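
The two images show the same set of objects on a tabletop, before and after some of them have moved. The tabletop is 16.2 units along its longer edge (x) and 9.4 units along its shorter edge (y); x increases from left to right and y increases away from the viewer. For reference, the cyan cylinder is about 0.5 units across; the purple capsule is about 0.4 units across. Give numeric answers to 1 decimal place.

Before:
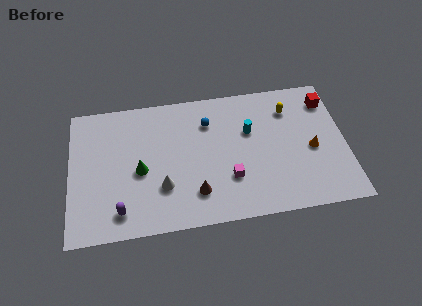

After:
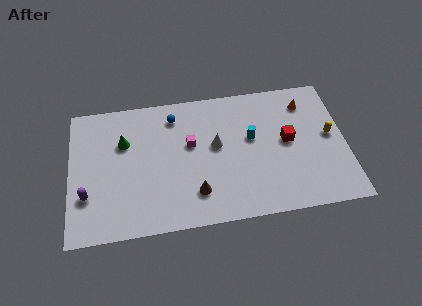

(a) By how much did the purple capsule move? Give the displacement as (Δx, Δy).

(-1.9, 1.3)

The purple capsule started near (2.9, 1.6) and ended near (1.0, 2.9).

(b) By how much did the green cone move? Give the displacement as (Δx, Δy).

(-0.9, 2.1)

From the two frames, the green cone sits at roughly (4.1, 4.2) before and (3.2, 6.3) after.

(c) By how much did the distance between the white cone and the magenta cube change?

-2.4

They were about 3.9 units apart before and 1.5 after — 2.4 units closer together.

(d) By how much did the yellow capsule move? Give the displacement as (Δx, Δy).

(2.3, -2.2)

The yellow capsule started near (13.0, 7.2) and ended near (15.3, 5.0).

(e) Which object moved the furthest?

the white cone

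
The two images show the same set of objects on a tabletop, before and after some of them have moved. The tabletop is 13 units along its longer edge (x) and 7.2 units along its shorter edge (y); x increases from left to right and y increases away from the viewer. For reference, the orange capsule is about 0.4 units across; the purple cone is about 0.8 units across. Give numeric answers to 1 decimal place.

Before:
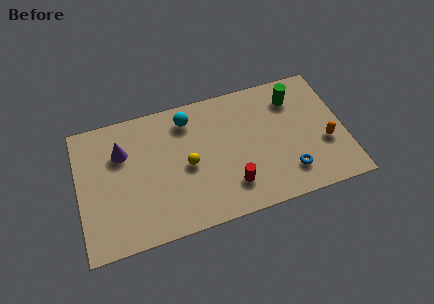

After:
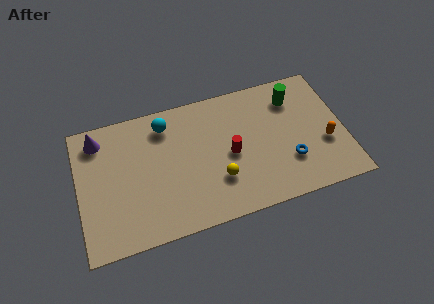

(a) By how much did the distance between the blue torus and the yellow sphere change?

-1.6

Before: roughly 5.1 units apart; after: 3.5. That's 1.6 units closer together.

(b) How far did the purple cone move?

1.5

From (2.2, 5.0) to (1.1, 6.0), the purple cone covered √(1.1² + 1.0²) ≈ 1.5 units.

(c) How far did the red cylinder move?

1.7

The red cylinder moved from about (7.3, 1.7) to (7.4, 3.4), a distance of √(0.1² + 1.7²) ≈ 1.7.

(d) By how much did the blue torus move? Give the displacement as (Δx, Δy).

(0.1, 0.6)

From the two frames, the blue torus sits at roughly (10.1, 1.6) before and (10.2, 2.2) after.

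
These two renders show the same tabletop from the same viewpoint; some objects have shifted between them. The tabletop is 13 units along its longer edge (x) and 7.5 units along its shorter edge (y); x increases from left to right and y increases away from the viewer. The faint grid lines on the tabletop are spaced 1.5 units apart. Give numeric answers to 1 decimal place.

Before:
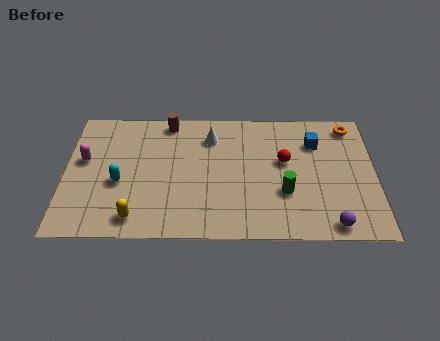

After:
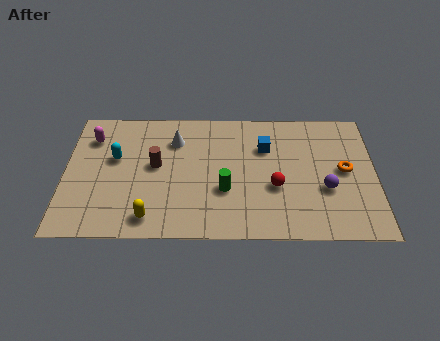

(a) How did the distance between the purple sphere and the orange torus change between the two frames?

-4.4

They were about 5.8 units apart before and 1.4 after — 4.4 units closer together.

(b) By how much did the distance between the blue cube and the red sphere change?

+0.6

Before: roughly 1.7 units apart; after: 2.3. That's 0.6 units further apart.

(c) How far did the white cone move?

1.5

The white cone moved from about (6.1, 5.8) to (4.6, 5.6), a distance of √(1.5² + 0.2²) ≈ 1.5.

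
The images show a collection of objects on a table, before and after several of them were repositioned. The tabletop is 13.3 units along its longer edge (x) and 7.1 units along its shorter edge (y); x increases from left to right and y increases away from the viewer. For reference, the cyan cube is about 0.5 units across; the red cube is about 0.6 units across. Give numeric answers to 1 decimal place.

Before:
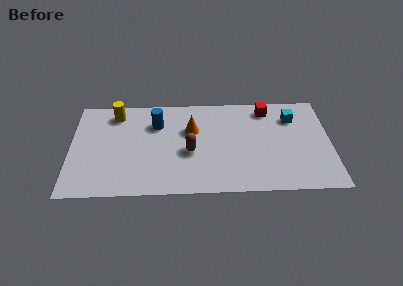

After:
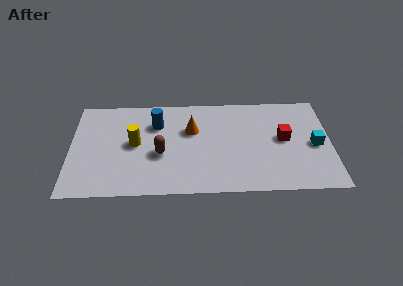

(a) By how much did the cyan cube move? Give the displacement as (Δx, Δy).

(1.1, -2.0)

The cyan cube started near (11.4, 5.3) and ended near (12.5, 3.3).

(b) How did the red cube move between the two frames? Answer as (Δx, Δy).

(0.8, -2.2)

From the two frames, the red cube sits at roughly (10.1, 6.0) before and (10.9, 3.8) after.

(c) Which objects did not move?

the orange cone and the blue cylinder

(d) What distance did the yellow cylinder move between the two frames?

2.4

The yellow cylinder was near (2.3, 5.9) before and (3.3, 3.7) after, so it travelled √(1.0² + 2.2²) ≈ 2.4 units.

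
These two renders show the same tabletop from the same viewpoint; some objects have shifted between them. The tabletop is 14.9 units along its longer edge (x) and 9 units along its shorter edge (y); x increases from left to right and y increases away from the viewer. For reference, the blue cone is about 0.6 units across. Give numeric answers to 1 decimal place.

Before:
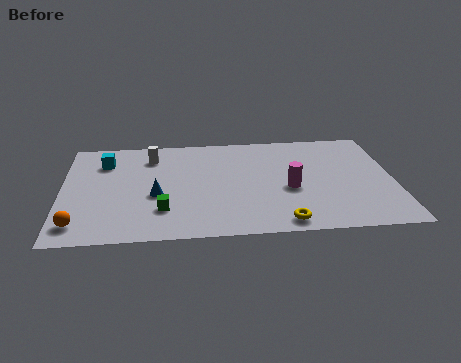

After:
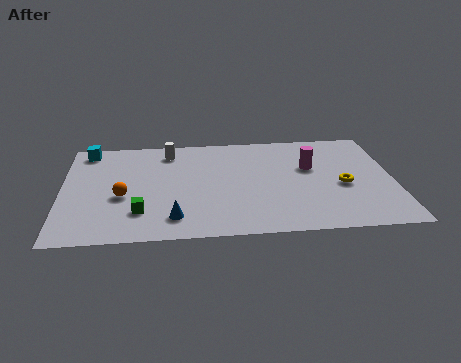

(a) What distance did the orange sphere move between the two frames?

2.9

The orange sphere moved from about (0.8, 1.5) to (2.7, 3.7), a distance of √(1.9² + 2.2²) ≈ 2.9.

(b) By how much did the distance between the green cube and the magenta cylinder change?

+2.5

They were about 5.9 units apart before and 8.4 after — 2.5 units further apart.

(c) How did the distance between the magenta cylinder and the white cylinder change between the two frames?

-0.3

Before: roughly 7.0 units apart; after: 6.7. That's 0.3 units closer together.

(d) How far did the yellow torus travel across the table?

4.0

The yellow torus moved from about (9.8, 1.0) to (12.6, 3.9), a distance of √(2.8² + 2.9²) ≈ 4.0.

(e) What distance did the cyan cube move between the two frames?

1.4

The cyan cube was near (1.9, 6.8) before and (1.1, 7.9) after, so it travelled √(0.8² + 1.1²) ≈ 1.4 units.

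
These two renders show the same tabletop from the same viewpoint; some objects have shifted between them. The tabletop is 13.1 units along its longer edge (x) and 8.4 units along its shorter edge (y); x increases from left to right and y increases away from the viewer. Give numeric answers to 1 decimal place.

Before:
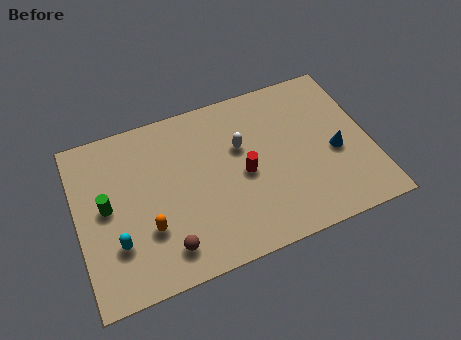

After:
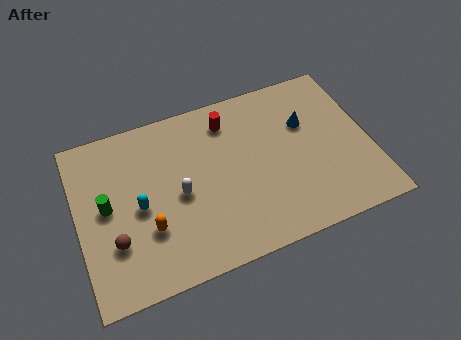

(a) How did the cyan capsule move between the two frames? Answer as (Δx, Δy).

(1.1, 1.4)

The cyan capsule started near (1.6, 2.5) and ended near (2.7, 3.9).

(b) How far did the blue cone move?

2.2

The blue cone moved from about (11.5, 3.6) to (10.4, 5.5), a distance of √(1.1² + 1.9²) ≈ 2.2.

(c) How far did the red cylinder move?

2.9

From (7.4, 3.9) to (7.0, 6.8), the red cylinder covered √(0.4² + 2.9²) ≈ 2.9 units.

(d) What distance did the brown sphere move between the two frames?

2.5

The brown sphere was near (3.7, 1.5) before and (1.5, 2.6) after, so it travelled √(2.2² + 1.1²) ≈ 2.5 units.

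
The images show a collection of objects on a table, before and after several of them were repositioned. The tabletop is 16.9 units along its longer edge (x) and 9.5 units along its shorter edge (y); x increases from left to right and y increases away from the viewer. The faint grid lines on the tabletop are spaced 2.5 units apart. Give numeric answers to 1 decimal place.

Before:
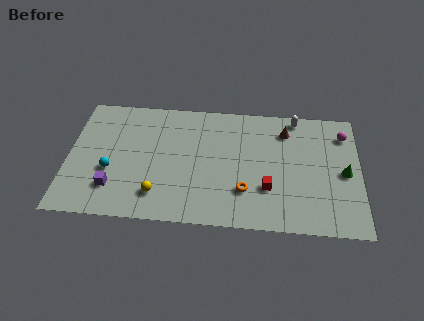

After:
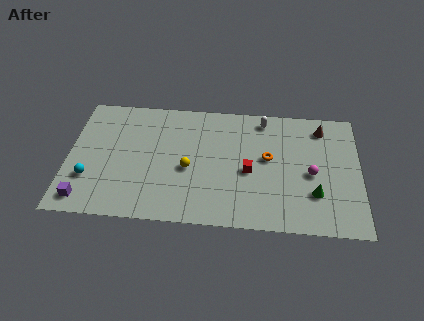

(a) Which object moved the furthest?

the magenta sphere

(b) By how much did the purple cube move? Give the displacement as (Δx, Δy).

(-1.6, -1.0)

The purple cube was at about (2.7, 2.3) and moved to about (1.1, 1.3).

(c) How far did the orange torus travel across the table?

2.9

The orange torus moved from about (10.3, 2.7) to (11.6, 5.3), a distance of √(1.3² + 2.6²) ≈ 2.9.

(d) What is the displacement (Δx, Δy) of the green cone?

(-1.7, -1.7)

The green cone was at about (16.0, 4.5) and moved to about (14.3, 2.8).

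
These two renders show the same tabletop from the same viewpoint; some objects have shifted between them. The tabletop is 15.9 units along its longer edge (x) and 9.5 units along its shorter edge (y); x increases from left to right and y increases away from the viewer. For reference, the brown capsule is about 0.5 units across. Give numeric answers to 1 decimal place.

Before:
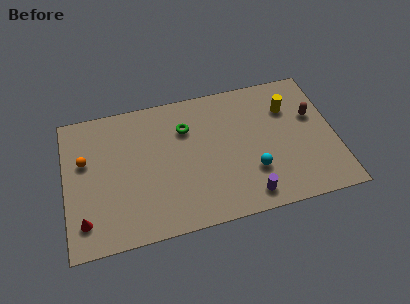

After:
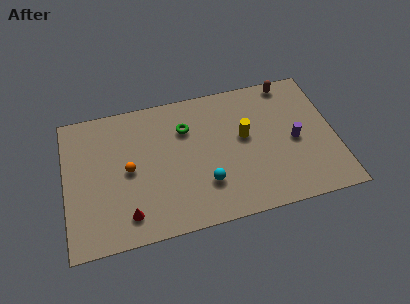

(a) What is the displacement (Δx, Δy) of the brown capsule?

(-1.2, 2.7)

From the two frames, the brown capsule sits at roughly (14.7, 5.9) before and (13.5, 8.6) after.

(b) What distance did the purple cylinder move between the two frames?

4.3

The purple cylinder moved from about (10.5, 1.3) to (13.5, 4.4), a distance of √(3.0² + 3.1²) ≈ 4.3.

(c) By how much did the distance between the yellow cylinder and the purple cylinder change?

-3.1

Before: roughly 6.2 units apart; after: 3.1. That's 3.1 units closer together.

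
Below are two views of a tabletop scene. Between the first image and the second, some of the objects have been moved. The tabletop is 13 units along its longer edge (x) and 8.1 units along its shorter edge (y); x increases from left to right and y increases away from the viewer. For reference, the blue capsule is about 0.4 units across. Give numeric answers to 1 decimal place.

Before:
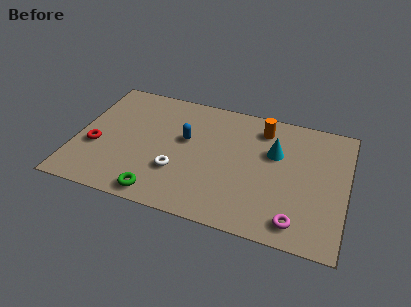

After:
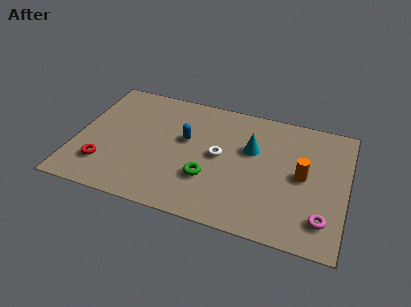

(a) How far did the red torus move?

1.2

The red torus was near (1.0, 3.1) before and (1.5, 2.0) after, so it travelled √(0.5² + 1.1²) ≈ 1.2 units.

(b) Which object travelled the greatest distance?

the orange cylinder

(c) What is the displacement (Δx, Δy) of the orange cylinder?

(2.1, -2.5)

The orange cylinder was at about (8.8, 6.6) and moved to about (10.9, 4.1).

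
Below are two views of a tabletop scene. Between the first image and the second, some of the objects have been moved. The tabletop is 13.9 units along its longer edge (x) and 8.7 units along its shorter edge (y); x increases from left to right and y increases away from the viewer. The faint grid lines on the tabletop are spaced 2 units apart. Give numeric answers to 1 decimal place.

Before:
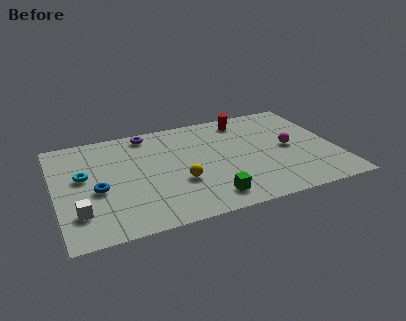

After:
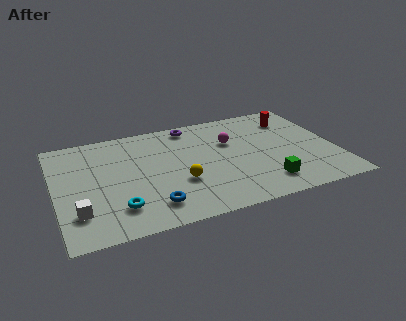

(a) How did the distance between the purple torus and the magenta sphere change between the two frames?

-4.9

They were about 7.6 units apart before and 2.7 after — 4.9 units closer together.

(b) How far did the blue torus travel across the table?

3.2

The blue torus was near (2.0, 3.7) before and (4.5, 1.7) after, so it travelled √(2.5² + 2.0²) ≈ 3.2 units.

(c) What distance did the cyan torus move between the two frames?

3.4

The cyan torus moved from about (1.4, 5.0) to (2.9, 2.0), a distance of √(1.5² + 3.0²) ≈ 3.4.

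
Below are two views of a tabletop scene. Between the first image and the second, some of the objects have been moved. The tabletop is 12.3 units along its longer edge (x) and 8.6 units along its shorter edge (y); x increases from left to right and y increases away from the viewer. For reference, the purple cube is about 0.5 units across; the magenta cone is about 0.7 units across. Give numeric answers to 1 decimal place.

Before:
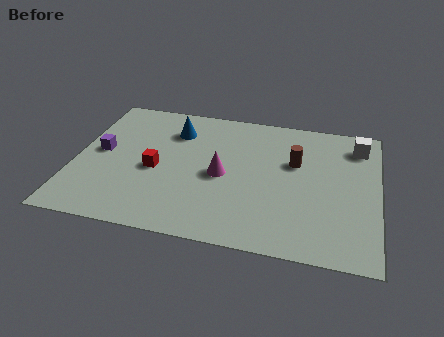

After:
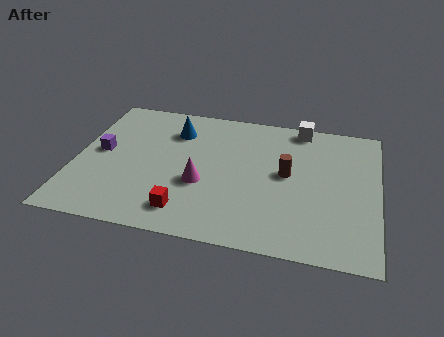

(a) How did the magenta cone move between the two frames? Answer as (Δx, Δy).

(-0.8, -0.7)

The magenta cone started near (6.0, 4.0) and ended near (5.2, 3.3).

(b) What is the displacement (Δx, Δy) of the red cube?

(1.4, -2.3)

The red cube was at about (3.3, 3.8) and moved to about (4.7, 1.5).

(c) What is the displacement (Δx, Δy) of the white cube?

(-2.4, 0.8)

The white cube was at about (11.4, 7.0) and moved to about (9.0, 7.8).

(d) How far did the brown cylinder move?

0.9

From (8.9, 5.4) to (8.6, 4.6), the brown cylinder covered √(0.3² + 0.8²) ≈ 0.9 units.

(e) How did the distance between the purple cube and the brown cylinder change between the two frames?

-0.4

They were about 8.0 units apart before and 7.6 after — 0.4 units closer together.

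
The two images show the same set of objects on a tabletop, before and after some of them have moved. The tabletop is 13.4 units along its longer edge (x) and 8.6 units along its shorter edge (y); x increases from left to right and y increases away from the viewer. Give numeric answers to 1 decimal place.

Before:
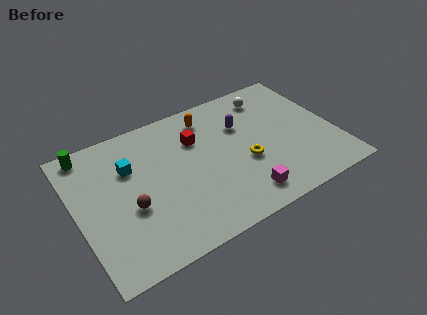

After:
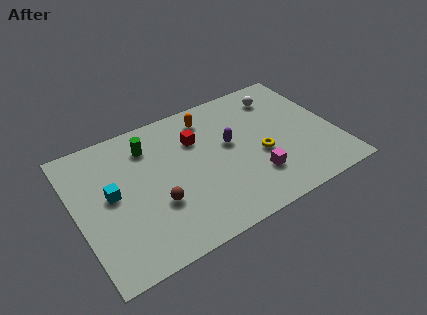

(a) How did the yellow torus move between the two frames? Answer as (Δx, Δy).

(0.8, 0.1)

The yellow torus was at about (8.6, 3.4) and moved to about (9.4, 3.5).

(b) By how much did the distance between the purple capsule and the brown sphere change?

-2.1

The distance was about 6.6 in the first image and 4.5 in the second, so they moved 2.1 units closer together.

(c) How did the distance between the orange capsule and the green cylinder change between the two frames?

-3.0

They were about 6.2 units apart before and 3.2 after — 3.0 units closer together.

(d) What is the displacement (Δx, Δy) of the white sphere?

(0.5, -0.2)

From the two frames, the white sphere sits at roughly (10.5, 7.1) before and (11.0, 6.9) after.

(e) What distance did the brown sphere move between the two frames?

1.4

The brown sphere was near (2.6, 3.4) before and (3.9, 3.0) after, so it travelled √(1.3² + 0.4²) ≈ 1.4 units.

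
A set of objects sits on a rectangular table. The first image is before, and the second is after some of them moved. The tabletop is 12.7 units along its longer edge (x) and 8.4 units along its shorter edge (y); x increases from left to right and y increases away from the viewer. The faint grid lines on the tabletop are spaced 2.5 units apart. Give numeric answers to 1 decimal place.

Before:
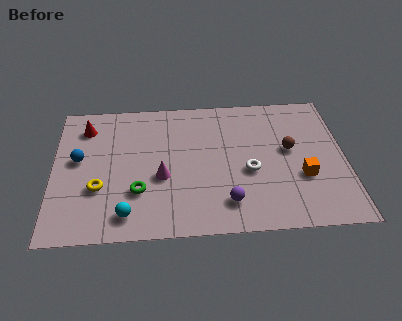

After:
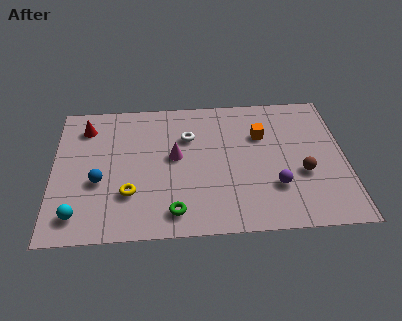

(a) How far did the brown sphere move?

1.6

From (10.3, 4.7) to (10.8, 3.2), the brown sphere covered √(0.5² + 1.5²) ≈ 1.6 units.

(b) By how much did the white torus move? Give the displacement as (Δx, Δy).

(-2.6, 2.3)

From the two frames, the white torus sits at roughly (8.5, 3.5) before and (5.9, 5.8) after.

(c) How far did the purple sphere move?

2.2

From (7.5, 1.7) to (9.6, 2.5), the purple sphere covered √(2.1² + 0.8²) ≈ 2.2 units.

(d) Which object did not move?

the red cone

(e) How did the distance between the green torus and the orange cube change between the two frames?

-1.2

The distance was about 7.1 in the first image and 5.9 in the second, so they moved 1.2 units closer together.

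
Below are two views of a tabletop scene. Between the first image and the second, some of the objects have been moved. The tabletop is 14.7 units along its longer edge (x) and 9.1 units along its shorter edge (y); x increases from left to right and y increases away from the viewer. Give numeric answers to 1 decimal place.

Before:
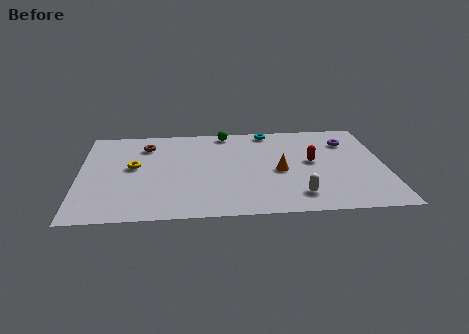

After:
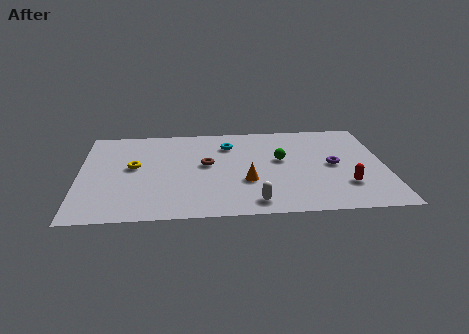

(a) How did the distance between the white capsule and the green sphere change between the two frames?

-3.1

They were about 7.3 units apart before and 4.2 after — 3.1 units closer together.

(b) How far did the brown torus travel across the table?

3.6

From (3.2, 7.1) to (6.1, 5.0), the brown torus covered √(2.9² + 2.1²) ≈ 3.6 units.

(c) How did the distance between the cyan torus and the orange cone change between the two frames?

-0.3

Before: roughly 4.1 units apart; after: 3.8. That's 0.3 units closer together.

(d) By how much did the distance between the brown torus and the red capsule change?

-1.2

Before: roughly 8.3 units apart; after: 7.1. That's 1.2 units closer together.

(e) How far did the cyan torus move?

2.4

The cyan torus was near (9.2, 8.2) before and (7.2, 6.9) after, so it travelled √(2.0² + 1.3²) ≈ 2.4 units.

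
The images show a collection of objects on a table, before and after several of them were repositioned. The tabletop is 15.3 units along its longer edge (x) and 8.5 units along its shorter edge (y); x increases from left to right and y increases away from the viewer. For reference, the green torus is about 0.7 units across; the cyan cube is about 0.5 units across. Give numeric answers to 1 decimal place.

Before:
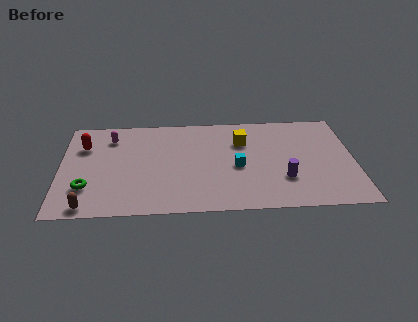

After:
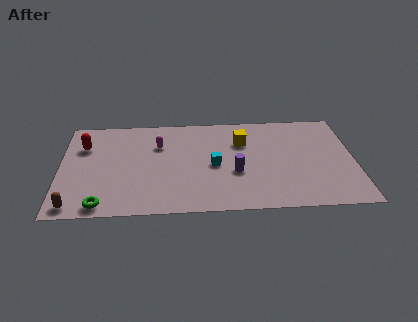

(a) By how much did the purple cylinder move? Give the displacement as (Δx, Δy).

(-2.5, 0.7)

The purple cylinder was at about (11.6, 2.6) and moved to about (9.1, 3.3).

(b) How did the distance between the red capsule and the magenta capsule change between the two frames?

+2.3

The distance was about 1.6 in the first image and 3.9 in the second, so they moved 2.3 units further apart.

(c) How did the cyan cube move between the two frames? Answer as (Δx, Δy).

(-1.2, 0.2)

The cyan cube was at about (9.2, 3.8) and moved to about (8.0, 4.0).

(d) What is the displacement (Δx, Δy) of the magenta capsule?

(2.5, -0.8)

The magenta capsule started near (2.6, 6.7) and ended near (5.1, 5.9).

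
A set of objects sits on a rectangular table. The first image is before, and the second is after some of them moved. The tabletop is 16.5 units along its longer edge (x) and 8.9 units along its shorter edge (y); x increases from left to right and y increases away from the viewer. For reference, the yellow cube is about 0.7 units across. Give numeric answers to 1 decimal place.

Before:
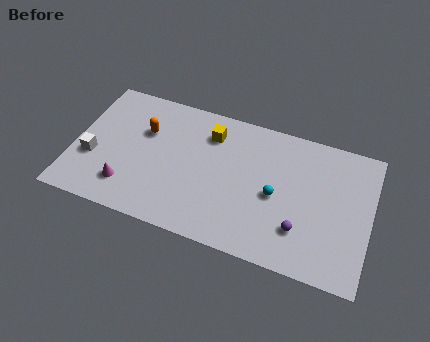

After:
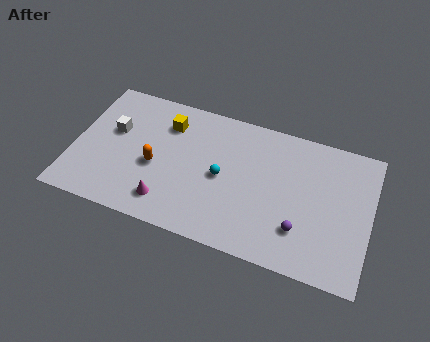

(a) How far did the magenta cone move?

2.3

From (3.2, 2.0) to (5.5, 1.7), the magenta cone covered √(2.3² + 0.3²) ≈ 2.3 units.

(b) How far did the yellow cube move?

2.4

From (7.4, 6.9) to (5.0, 6.8), the yellow cube covered √(2.4² + 0.1²) ≈ 2.4 units.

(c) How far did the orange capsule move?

2.2

From (3.8, 5.9) to (4.6, 3.8), the orange capsule covered √(0.8² + 2.1²) ≈ 2.2 units.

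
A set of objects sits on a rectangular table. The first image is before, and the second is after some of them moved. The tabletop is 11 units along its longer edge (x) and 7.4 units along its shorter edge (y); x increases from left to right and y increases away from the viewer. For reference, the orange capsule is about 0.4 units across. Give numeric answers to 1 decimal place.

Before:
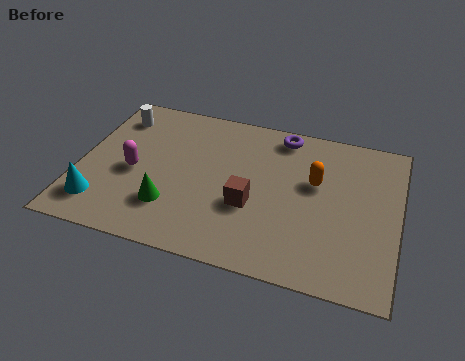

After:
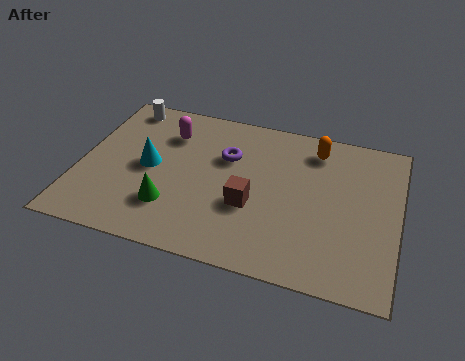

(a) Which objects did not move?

the green cone and the brown cube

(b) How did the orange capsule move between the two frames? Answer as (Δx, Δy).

(-0.1, 1.6)

From the two frames, the orange capsule sits at roughly (8.1, 4.5) before and (8.0, 6.1) after.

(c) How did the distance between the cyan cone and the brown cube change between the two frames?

-1.6

Before: roughly 5.3 units apart; after: 3.7. That's 1.6 units closer together.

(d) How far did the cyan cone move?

2.7

From (0.9, 1.5) to (2.4, 3.7), the cyan cone covered √(1.5² + 2.2²) ≈ 2.7 units.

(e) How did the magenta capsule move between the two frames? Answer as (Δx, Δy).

(1.0, 2.2)

From the two frames, the magenta capsule sits at roughly (1.9, 3.3) before and (2.9, 5.5) after.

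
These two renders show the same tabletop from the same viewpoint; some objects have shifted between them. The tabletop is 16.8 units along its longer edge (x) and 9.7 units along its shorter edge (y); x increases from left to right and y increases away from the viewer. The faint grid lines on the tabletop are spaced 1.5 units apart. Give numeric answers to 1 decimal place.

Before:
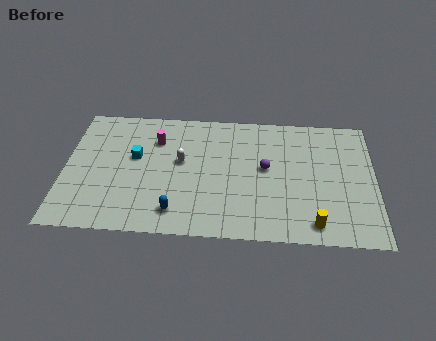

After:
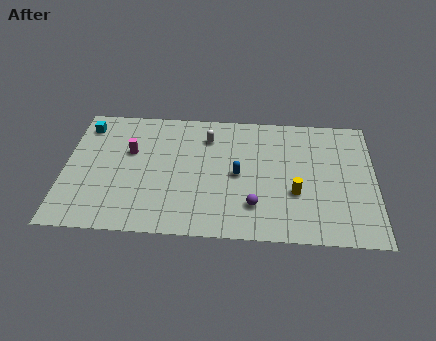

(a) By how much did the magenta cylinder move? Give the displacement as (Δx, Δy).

(-1.4, -1.0)

The magenta cylinder was at about (4.9, 7.1) and moved to about (3.5, 6.1).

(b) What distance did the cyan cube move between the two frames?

3.6

The cyan cube moved from about (3.8, 5.7) to (1.0, 8.0), a distance of √(2.8² + 2.3²) ≈ 3.6.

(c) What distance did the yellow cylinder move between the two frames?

2.4

From (13.5, 1.3) to (12.5, 3.5), the yellow cylinder covered √(1.0² + 2.2²) ≈ 2.4 units.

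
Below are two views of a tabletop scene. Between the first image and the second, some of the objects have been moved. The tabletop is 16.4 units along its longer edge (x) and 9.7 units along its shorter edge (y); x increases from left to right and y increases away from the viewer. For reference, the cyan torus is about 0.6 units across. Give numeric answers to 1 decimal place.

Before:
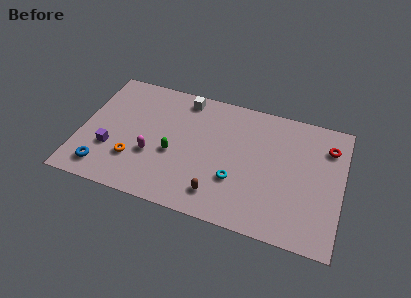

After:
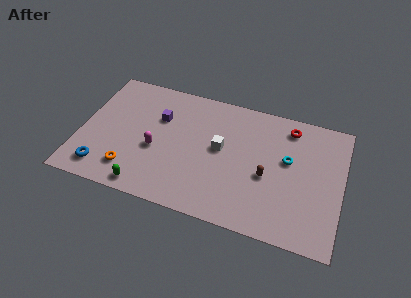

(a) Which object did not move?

the blue torus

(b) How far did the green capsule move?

3.3

The green capsule was near (5.9, 4.0) before and (4.5, 1.0) after, so it travelled √(1.4² + 3.0²) ≈ 3.3 units.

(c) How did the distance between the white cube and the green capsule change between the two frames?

+1.6

Before: roughly 4.5 units apart; after: 6.1. That's 1.6 units further apart.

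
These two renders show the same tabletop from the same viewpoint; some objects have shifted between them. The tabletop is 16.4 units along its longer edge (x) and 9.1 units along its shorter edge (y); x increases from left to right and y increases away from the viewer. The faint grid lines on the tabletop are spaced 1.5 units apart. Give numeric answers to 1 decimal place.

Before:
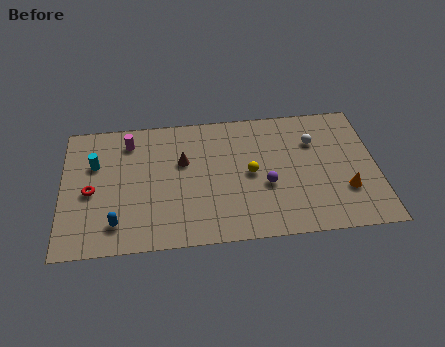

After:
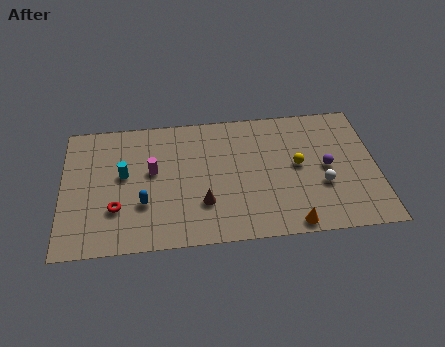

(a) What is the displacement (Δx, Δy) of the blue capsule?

(1.4, 1.2)

From the two frames, the blue capsule sits at roughly (2.8, 1.8) before and (4.2, 3.0) after.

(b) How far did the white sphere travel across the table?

3.1

The white sphere was near (13.2, 6.4) before and (13.5, 3.3) after, so it travelled √(0.3² + 3.1²) ≈ 3.1 units.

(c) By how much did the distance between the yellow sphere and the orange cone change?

-1.2

Before: roughly 5.2 units apart; after: 4.0. That's 1.2 units closer together.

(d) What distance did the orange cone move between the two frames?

3.5

From (14.7, 2.8) to (11.8, 0.8), the orange cone covered √(2.9² + 2.0²) ≈ 3.5 units.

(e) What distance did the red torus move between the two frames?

1.8

The red torus was near (1.5, 4.1) before and (2.8, 2.8) after, so it travelled √(1.3² + 1.3²) ≈ 1.8 units.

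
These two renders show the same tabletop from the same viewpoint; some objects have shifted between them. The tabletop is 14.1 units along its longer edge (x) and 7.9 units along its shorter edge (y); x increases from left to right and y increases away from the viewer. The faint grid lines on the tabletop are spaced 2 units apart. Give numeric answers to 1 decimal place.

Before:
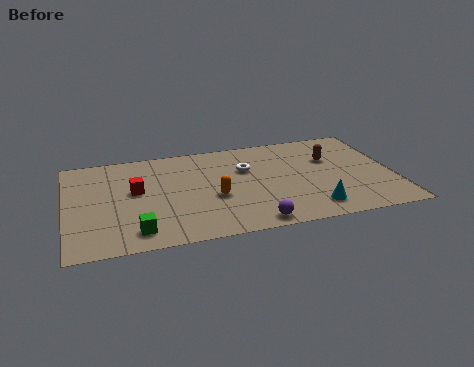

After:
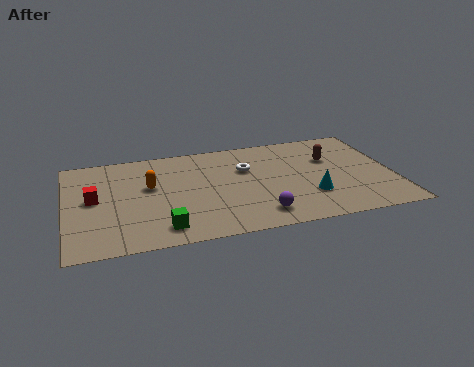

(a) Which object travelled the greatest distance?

the orange capsule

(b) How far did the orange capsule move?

3.1

The orange capsule was near (6.3, 3.2) before and (3.6, 4.7) after, so it travelled √(2.7² + 1.5²) ≈ 3.1 units.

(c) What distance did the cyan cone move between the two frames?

1.0

From (10.4, 1.4) to (10.4, 2.4), the cyan cone covered √(0.0² + 1.0²) ≈ 1.0 units.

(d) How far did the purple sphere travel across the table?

0.7

From (7.8, 0.8) to (8.1, 1.4), the purple sphere covered √(0.3² + 0.6²) ≈ 0.7 units.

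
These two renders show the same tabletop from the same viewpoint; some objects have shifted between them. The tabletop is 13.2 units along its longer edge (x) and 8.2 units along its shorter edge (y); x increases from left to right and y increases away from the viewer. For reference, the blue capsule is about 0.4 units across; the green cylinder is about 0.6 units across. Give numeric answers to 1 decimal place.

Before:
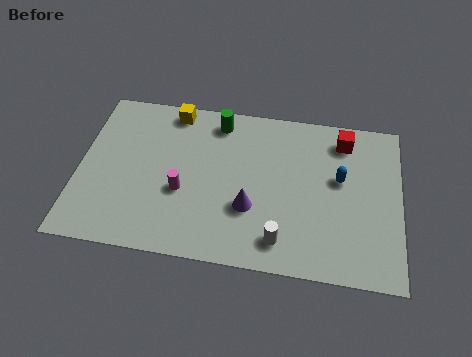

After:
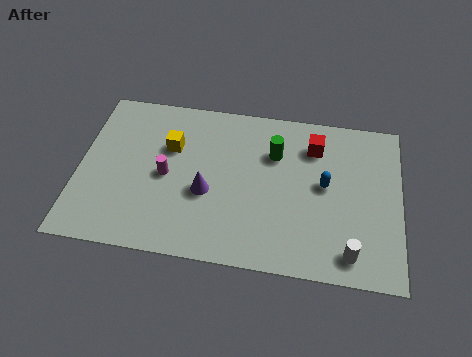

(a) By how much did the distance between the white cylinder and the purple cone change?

+4.4

Before: roughly 1.9 units apart; after: 6.3. That's 4.4 units further apart.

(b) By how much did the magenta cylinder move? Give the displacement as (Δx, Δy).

(-0.7, 0.7)

The magenta cylinder started near (4.3, 3.2) and ended near (3.6, 3.9).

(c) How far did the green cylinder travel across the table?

2.7

The green cylinder moved from about (5.6, 7.0) to (8.0, 5.7), a distance of √(2.4² + 1.3²) ≈ 2.7.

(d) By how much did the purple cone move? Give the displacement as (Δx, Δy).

(-1.8, 0.5)

From the two frames, the purple cone sits at roughly (7.1, 2.8) before and (5.3, 3.3) after.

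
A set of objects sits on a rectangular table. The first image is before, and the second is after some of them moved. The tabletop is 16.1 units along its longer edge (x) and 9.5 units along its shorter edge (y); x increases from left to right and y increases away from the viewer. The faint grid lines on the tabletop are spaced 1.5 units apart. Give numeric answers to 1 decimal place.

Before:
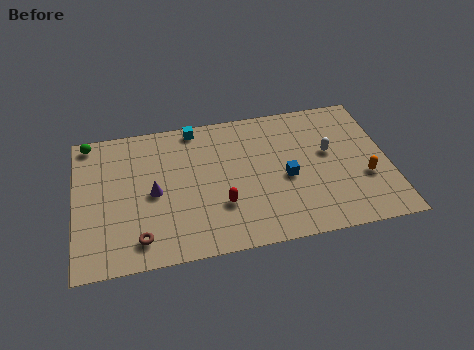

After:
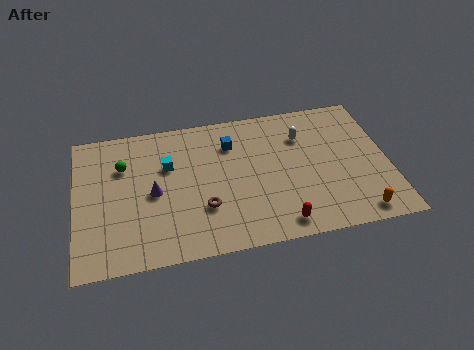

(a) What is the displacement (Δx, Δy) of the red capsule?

(2.9, -1.8)

From the two frames, the red capsule sits at roughly (7.4, 3.0) before and (10.3, 1.2) after.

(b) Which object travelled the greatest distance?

the blue cube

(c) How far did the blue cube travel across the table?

4.0

From (10.8, 4.2) to (8.1, 7.1), the blue cube covered √(2.7² + 2.9²) ≈ 4.0 units.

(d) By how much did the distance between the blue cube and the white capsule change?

+1.1

Before: roughly 2.6 units apart; after: 3.7. That's 1.1 units further apart.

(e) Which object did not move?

the purple cone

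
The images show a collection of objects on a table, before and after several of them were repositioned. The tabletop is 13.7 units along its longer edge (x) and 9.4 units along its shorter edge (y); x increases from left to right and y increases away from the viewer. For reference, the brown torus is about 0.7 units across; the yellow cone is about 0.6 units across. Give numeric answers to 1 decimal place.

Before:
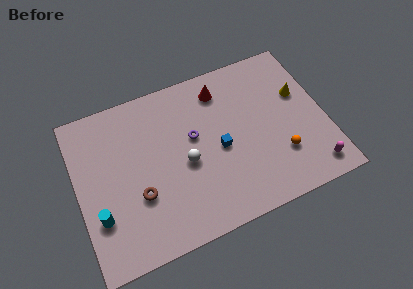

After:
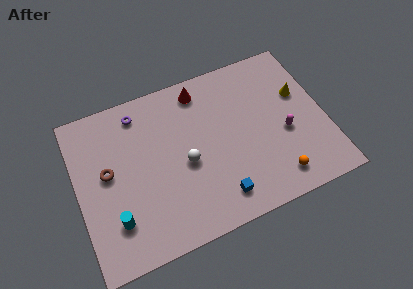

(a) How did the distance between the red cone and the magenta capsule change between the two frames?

-1.8

The distance was about 7.7 in the first image and 5.9 in the second, so they moved 1.8 units closer together.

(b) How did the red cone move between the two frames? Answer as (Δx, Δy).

(-1.1, 0.4)

From the two frames, the red cone sits at roughly (8.3, 7.7) before and (7.2, 8.1) after.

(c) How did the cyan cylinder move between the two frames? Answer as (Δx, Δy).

(0.8, -0.5)

The cyan cylinder started near (1.0, 2.9) and ended near (1.8, 2.4).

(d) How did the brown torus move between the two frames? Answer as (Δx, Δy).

(-1.5, 1.9)

The brown torus was at about (3.2, 3.3) and moved to about (1.7, 5.2).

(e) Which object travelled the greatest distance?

the purple torus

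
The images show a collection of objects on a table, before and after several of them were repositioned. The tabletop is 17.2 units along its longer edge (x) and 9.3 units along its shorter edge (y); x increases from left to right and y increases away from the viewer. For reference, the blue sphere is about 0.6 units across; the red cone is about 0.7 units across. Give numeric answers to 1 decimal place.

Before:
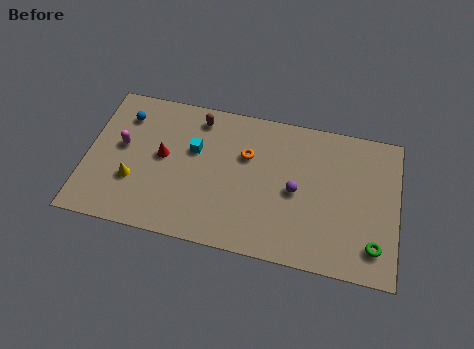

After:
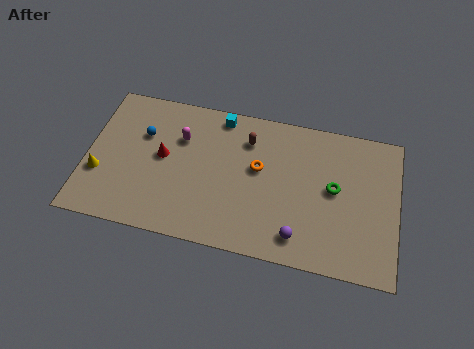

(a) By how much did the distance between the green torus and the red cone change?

-2.7

The distance was about 12.2 in the first image and 9.5 in the second, so they moved 2.7 units closer together.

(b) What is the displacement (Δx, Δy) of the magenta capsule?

(3.2, 1.2)

The magenta capsule started near (1.9, 5.2) and ended near (5.1, 6.4).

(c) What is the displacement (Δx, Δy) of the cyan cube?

(1.3, 2.5)

The cyan cube was at about (5.9, 5.8) and moved to about (7.2, 8.3).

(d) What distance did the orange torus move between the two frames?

1.0

From (8.8, 6.1) to (9.5, 5.4), the orange torus covered √(0.7² + 0.7²) ≈ 1.0 units.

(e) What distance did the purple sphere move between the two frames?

2.8

The purple sphere moved from about (11.6, 4.4) to (11.9, 1.6), a distance of √(0.3² + 2.8²) ≈ 2.8.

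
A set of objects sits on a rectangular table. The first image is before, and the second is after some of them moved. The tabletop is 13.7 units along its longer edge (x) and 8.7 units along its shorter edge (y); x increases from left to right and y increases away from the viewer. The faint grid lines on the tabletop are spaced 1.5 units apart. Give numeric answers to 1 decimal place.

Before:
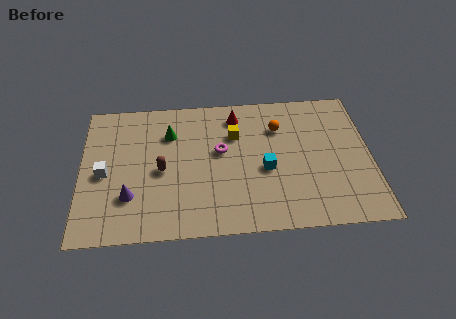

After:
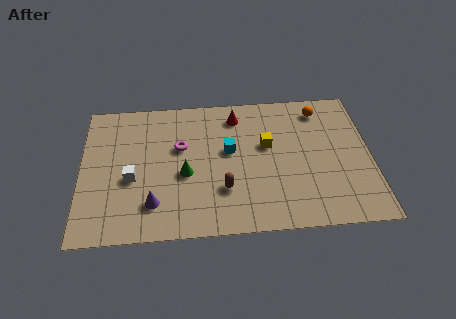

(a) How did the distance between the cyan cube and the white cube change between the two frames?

-2.8

Before: roughly 7.6 units apart; after: 4.8. That's 2.8 units closer together.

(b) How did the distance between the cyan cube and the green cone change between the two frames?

-2.7

Before: roughly 5.2 units apart; after: 2.5. That's 2.7 units closer together.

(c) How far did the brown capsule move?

3.2

The brown capsule moved from about (3.8, 4.0) to (6.7, 2.6), a distance of √(2.9² + 1.4²) ≈ 3.2.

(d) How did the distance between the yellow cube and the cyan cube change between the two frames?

-0.9

They were about 2.7 units apart before and 1.8 after — 0.9 units closer together.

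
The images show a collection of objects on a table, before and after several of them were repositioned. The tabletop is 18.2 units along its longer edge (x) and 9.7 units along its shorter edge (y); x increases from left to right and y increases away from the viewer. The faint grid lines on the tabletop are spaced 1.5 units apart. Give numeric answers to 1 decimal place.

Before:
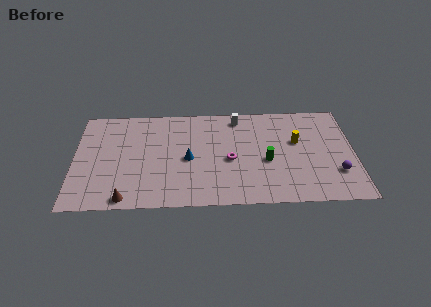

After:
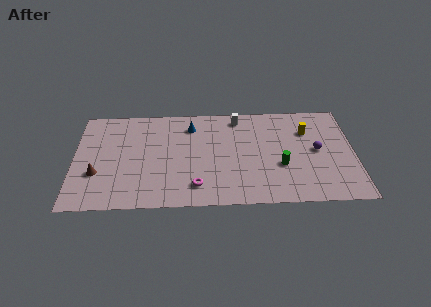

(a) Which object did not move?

the white cylinder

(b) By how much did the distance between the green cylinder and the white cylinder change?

+0.8

The distance was about 4.7 in the first image and 5.5 in the second, so they moved 0.8 units further apart.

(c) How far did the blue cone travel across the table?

3.2

The blue cone was near (7.4, 4.5) before and (7.6, 7.7) after, so it travelled √(0.2² + 3.2²) ≈ 3.2 units.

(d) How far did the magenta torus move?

3.3

The magenta torus moved from about (10.1, 4.3) to (7.9, 1.9), a distance of √(2.2² + 2.4²) ≈ 3.3.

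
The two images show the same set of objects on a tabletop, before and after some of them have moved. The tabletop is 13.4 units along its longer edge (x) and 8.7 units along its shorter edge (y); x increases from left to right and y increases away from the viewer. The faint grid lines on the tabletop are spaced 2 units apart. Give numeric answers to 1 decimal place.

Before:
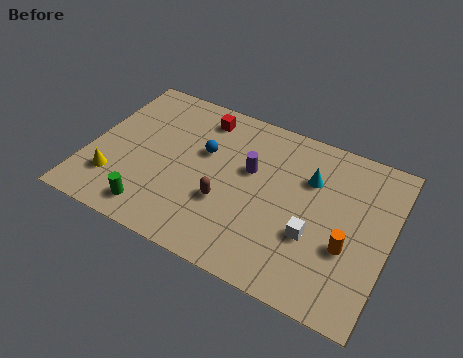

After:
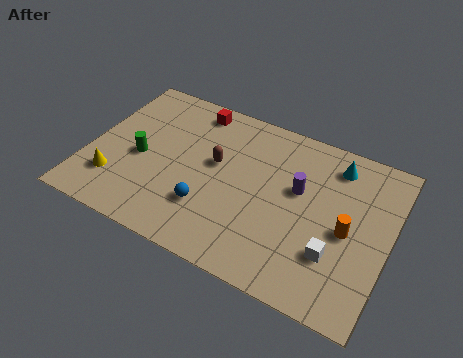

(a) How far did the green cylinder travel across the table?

2.8

The green cylinder was near (3.3, 1.3) before and (2.3, 3.9) after, so it travelled √(1.0² + 2.6²) ≈ 2.8 units.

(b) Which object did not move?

the yellow cone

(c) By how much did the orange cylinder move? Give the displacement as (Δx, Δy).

(-0.1, 0.8)

The orange cylinder started near (11.7, 3.2) and ended near (11.6, 4.0).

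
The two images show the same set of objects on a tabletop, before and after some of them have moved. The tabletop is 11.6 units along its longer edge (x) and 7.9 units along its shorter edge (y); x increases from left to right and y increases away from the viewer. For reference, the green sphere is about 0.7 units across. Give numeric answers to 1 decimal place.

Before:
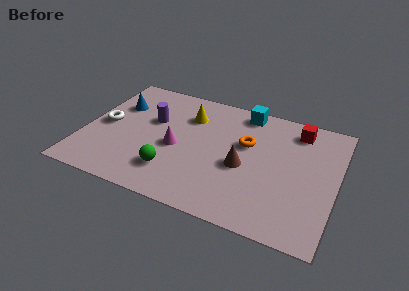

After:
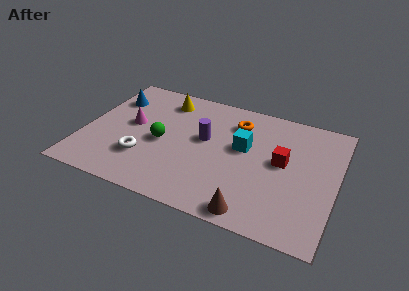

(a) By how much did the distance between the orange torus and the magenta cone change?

+1.6

The distance was about 3.4 in the first image and 5.0 in the second, so they moved 1.6 units further apart.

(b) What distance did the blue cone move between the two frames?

0.5

The blue cone was near (1.3, 5.4) before and (1.0, 5.8) after, so it travelled √(0.3² + 0.4²) ≈ 0.5 units.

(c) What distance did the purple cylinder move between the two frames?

2.5

The purple cylinder moved from about (3.0, 4.9) to (5.5, 4.5), a distance of √(2.5² + 0.4²) ≈ 2.5.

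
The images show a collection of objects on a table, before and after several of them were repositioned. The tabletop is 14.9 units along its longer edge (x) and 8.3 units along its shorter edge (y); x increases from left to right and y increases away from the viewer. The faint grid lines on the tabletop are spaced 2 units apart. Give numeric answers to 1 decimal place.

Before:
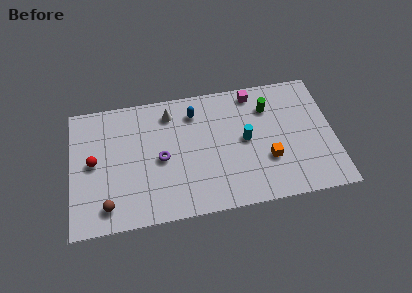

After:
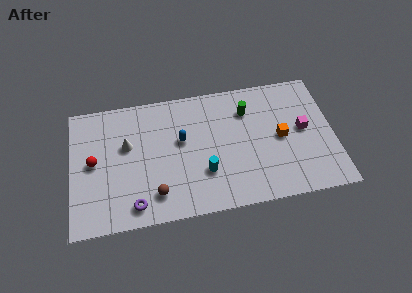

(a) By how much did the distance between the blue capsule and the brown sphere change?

-3.7

The distance was about 7.3 in the first image and 3.6 in the second, so they moved 3.7 units closer together.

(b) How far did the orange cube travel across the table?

1.5

From (11.1, 2.8) to (11.9, 4.1), the orange cube covered √(0.8² + 1.3²) ≈ 1.5 units.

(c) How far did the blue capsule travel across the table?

1.9

The blue capsule was near (7.1, 6.6) before and (6.3, 4.9) after, so it travelled √(0.8² + 1.7²) ≈ 1.9 units.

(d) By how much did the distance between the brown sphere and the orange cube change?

-1.6

The distance was about 9.2 in the first image and 7.6 in the second, so they moved 1.6 units closer together.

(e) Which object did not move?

the red sphere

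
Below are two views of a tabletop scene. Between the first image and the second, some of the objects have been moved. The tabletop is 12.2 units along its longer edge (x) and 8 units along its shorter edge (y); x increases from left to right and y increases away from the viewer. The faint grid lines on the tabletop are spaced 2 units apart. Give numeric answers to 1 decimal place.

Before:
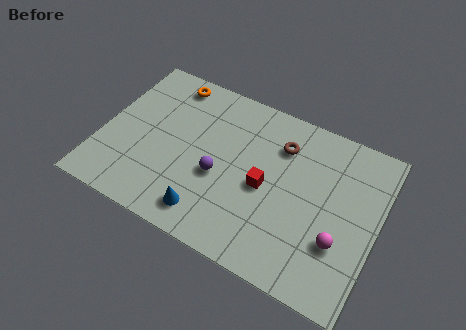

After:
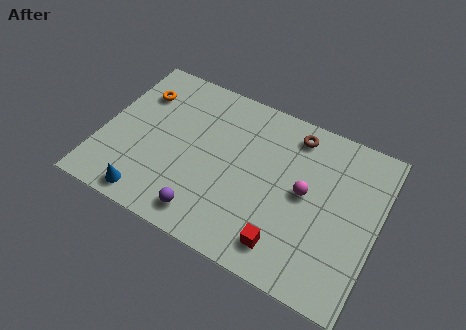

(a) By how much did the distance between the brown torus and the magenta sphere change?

-1.8

They were about 4.5 units apart before and 2.7 after — 1.8 units closer together.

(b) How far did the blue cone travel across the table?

2.6

From (5.1, 1.3) to (2.5, 0.9), the blue cone covered √(2.6² + 0.4²) ≈ 2.6 units.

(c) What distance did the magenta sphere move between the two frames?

2.3

The magenta sphere was near (10.7, 2.6) before and (9.0, 4.2) after, so it travelled √(1.7² + 1.6²) ≈ 2.3 units.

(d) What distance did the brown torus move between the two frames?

0.9

From (7.7, 6.0) to (8.2, 6.8), the brown torus covered √(0.5² + 0.8²) ≈ 0.9 units.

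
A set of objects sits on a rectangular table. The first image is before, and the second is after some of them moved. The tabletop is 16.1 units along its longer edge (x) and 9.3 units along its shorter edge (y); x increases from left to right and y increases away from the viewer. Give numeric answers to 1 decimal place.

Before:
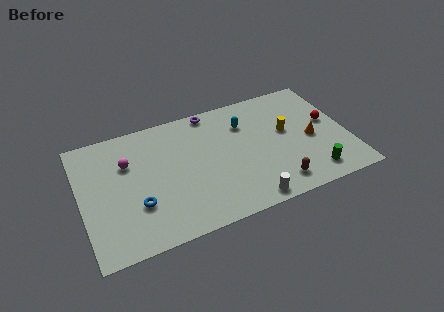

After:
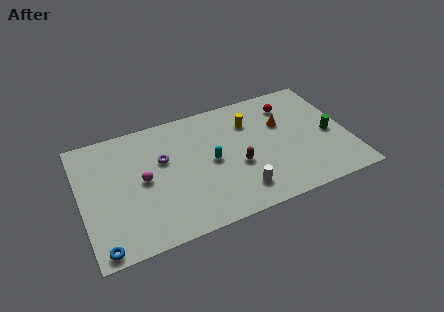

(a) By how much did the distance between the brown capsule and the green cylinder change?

+3.5

Before: roughly 2.2 units apart; after: 5.7. That's 3.5 units further apart.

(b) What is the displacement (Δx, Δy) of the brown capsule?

(-2.1, 2.2)

The brown capsule was at about (11.4, 1.5) and moved to about (9.3, 3.7).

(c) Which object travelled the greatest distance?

the purple torus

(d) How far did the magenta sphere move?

1.8

From (2.9, 6.3) to (3.7, 4.7), the magenta sphere covered √(0.8² + 1.6²) ≈ 1.8 units.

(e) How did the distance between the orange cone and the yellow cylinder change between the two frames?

+0.3

The distance was about 1.8 in the first image and 2.1 in the second, so they moved 0.3 units further apart.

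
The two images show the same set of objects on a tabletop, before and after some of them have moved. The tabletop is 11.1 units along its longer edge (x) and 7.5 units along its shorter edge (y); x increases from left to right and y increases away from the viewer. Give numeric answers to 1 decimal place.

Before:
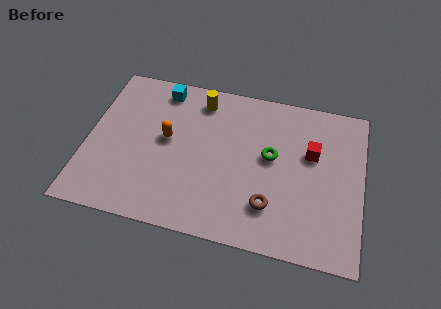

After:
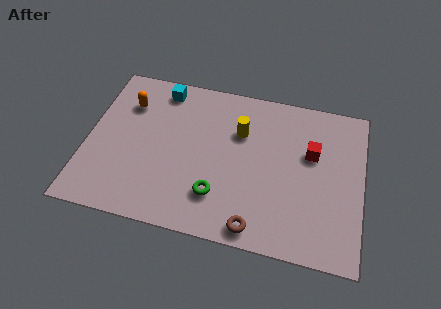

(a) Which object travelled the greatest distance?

the green torus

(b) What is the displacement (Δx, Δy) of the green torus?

(-2.0, -2.3)

The green torus started near (7.4, 4.2) and ended near (5.4, 1.9).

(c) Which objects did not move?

the cyan cube and the red cube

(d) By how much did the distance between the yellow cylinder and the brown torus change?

-1.0

The distance was about 5.4 in the first image and 4.4 in the second, so they moved 1.0 units closer together.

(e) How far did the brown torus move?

1.2

From (7.5, 1.9) to (7.0, 0.8), the brown torus covered √(0.5² + 1.1²) ≈ 1.2 units.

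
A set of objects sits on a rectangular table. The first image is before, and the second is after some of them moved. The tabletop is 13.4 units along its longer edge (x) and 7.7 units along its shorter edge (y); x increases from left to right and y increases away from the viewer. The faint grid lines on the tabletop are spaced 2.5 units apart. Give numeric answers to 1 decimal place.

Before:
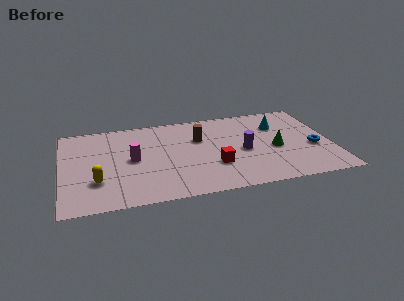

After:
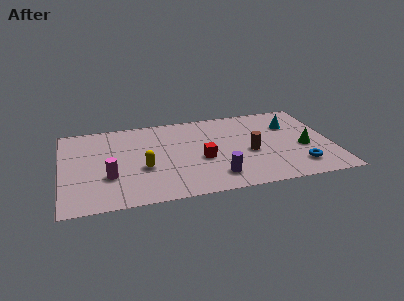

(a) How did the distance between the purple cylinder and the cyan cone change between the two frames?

+2.8

Before: roughly 2.8 units apart; after: 5.6. That's 2.8 units further apart.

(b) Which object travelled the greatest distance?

the brown cylinder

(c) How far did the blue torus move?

1.7

From (12.5, 3.1) to (11.6, 1.6), the blue torus covered √(0.9² + 1.5²) ≈ 1.7 units.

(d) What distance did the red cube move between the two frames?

0.9

From (7.5, 2.5) to (6.9, 3.2), the red cube covered √(0.6² + 0.7²) ≈ 0.9 units.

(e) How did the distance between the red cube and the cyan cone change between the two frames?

+0.6

They were about 4.5 units apart before and 5.1 after — 0.6 units further apart.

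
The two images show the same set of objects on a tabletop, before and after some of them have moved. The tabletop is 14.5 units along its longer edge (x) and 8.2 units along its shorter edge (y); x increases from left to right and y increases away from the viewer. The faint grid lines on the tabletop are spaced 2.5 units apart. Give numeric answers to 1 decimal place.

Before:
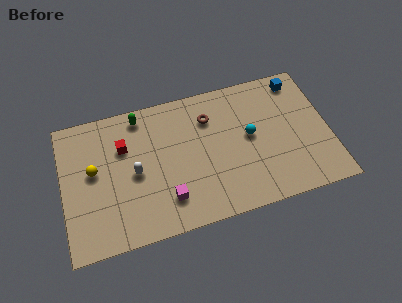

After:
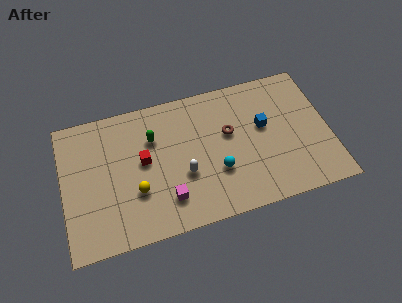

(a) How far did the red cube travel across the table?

1.5

From (3.4, 5.6) to (4.4, 4.5), the red cube covered √(1.0² + 1.1²) ≈ 1.5 units.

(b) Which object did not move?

the magenta cube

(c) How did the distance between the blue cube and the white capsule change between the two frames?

-4.9

They were about 9.7 units apart before and 4.8 after — 4.9 units closer together.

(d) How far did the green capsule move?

1.6

The green capsule was near (4.4, 7.2) before and (5.0, 5.7) after, so it travelled √(0.6² + 1.5²) ≈ 1.6 units.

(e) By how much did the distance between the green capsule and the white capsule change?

-0.3

Before: roughly 3.3 units apart; after: 3.0. That's 0.3 units closer together.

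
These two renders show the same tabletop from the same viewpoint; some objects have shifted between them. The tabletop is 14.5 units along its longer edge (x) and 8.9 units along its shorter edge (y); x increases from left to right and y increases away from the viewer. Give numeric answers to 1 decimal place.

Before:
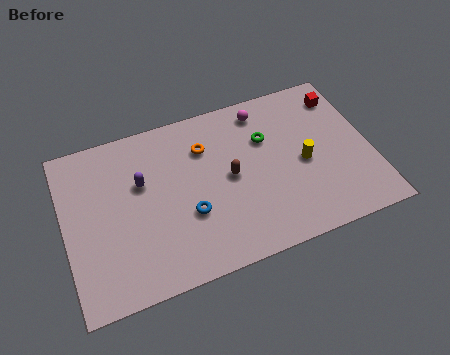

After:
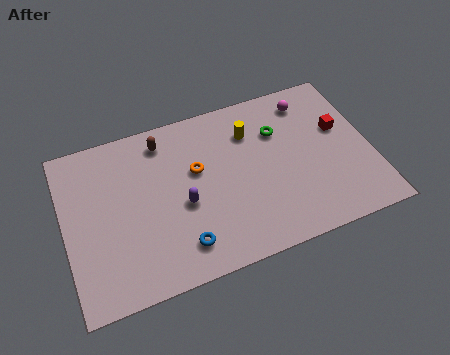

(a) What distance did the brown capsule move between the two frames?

4.2

From (7.8, 4.5) to (4.9, 7.5), the brown capsule covered √(2.9² + 3.0²) ≈ 4.2 units.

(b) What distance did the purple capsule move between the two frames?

2.5

The purple capsule moved from about (3.7, 5.6) to (5.5, 3.8), a distance of √(1.8² + 1.8²) ≈ 2.5.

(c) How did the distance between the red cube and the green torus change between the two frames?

-1.0

Before: roughly 4.0 units apart; after: 3.0. That's 1.0 units closer together.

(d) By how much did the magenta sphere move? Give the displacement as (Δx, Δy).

(2.2, -0.2)

The magenta sphere started near (9.7, 7.6) and ended near (11.9, 7.4).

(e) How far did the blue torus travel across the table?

1.6

The blue torus moved from about (5.7, 3.2) to (5.2, 1.7), a distance of √(0.5² + 1.5²) ≈ 1.6.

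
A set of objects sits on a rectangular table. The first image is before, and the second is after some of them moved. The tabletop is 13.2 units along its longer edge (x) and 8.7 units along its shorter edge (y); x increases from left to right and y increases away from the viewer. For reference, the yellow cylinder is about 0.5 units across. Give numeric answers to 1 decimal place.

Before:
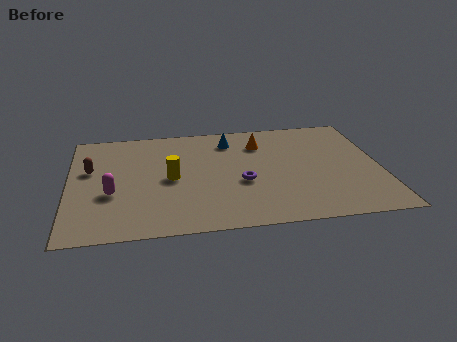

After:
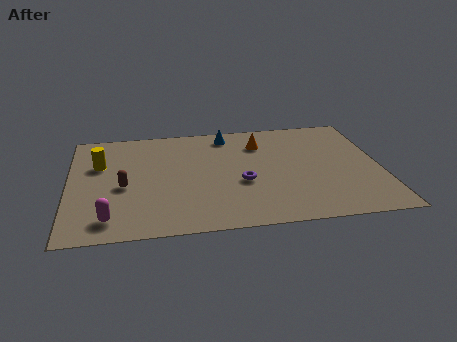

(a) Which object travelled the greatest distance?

the yellow cylinder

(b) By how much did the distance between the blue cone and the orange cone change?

+0.3

Before: roughly 1.4 units apart; after: 1.7. That's 0.3 units further apart.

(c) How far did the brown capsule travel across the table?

2.1

From (0.9, 5.3) to (2.3, 3.8), the brown capsule covered √(1.4² + 1.5²) ≈ 2.1 units.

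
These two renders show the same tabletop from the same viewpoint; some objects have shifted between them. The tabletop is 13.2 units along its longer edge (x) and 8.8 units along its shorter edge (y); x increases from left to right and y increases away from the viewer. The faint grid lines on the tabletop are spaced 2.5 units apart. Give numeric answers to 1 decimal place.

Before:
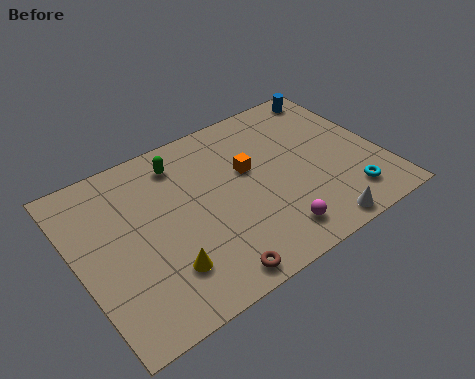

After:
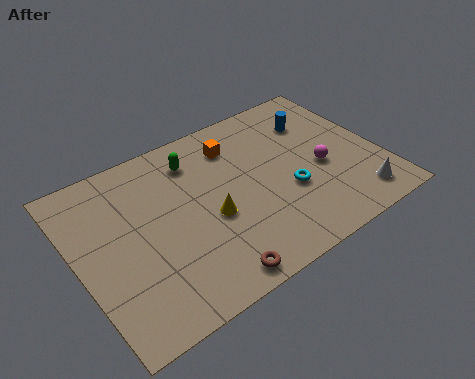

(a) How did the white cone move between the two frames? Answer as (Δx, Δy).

(2.0, 0.6)

The white cone was at about (9.7, 0.8) and moved to about (11.7, 1.4).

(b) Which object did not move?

the brown torus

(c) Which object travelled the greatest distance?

the magenta sphere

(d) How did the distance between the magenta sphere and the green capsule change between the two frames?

-0.4

They were about 6.4 units apart before and 6.0 after — 0.4 units closer together.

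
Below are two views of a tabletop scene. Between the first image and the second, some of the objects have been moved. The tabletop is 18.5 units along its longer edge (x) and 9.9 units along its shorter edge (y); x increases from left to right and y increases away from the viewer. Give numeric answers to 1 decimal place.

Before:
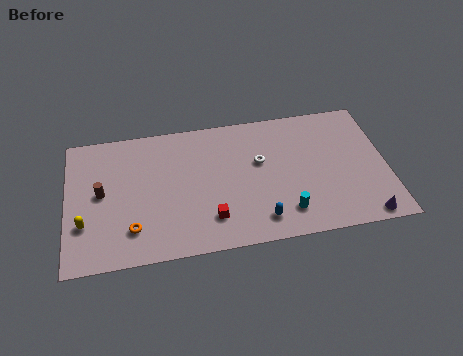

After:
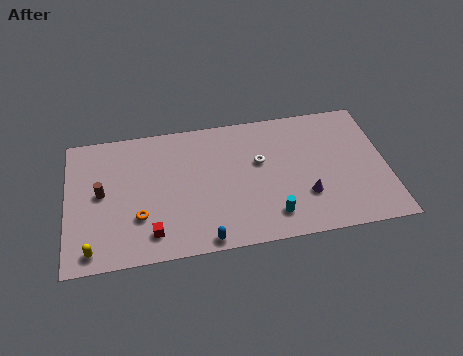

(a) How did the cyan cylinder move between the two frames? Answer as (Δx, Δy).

(-0.8, -0.1)

The cyan cylinder started near (12.5, 2.0) and ended near (11.7, 1.9).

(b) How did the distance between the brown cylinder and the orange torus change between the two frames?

-0.4

The distance was about 3.4 in the first image and 3.0 in the second, so they moved 0.4 units closer together.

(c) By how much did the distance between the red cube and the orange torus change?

-3.0

Before: roughly 4.5 units apart; after: 1.5. That's 3.0 units closer together.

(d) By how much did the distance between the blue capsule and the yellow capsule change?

-3.7

Before: roughly 10.1 units apart; after: 6.4. That's 3.7 units closer together.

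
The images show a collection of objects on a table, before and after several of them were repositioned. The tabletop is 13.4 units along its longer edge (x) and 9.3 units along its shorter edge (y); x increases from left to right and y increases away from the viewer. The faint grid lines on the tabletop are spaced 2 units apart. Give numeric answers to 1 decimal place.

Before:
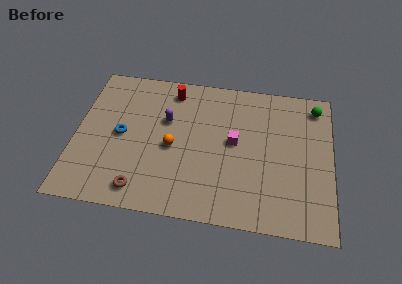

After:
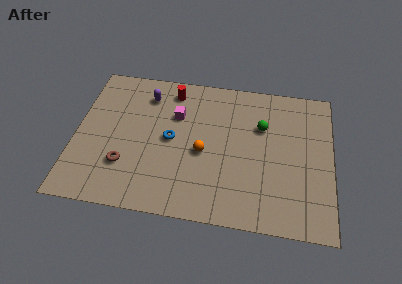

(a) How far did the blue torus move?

2.6

The blue torus moved from about (2.4, 4.6) to (5.0, 4.7), a distance of √(2.6² + 0.1²) ≈ 2.6.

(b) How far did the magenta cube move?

3.4

The magenta cube moved from about (8.3, 5.0) to (5.2, 6.3), a distance of √(3.1² + 1.3²) ≈ 3.4.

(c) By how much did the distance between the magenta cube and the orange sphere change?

-0.6

Before: roughly 3.3 units apart; after: 2.7. That's 0.6 units closer together.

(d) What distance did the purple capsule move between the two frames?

1.9

The purple capsule was near (4.7, 5.9) before and (3.6, 7.4) after, so it travelled √(1.1² + 1.5²) ≈ 1.9 units.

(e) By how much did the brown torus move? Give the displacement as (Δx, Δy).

(-0.9, 1.4)

The brown torus started near (3.6, 1.3) and ended near (2.7, 2.7).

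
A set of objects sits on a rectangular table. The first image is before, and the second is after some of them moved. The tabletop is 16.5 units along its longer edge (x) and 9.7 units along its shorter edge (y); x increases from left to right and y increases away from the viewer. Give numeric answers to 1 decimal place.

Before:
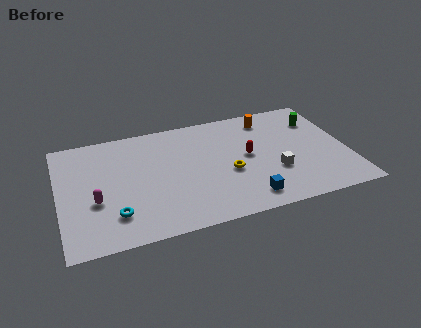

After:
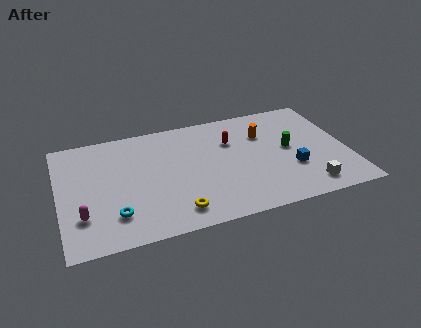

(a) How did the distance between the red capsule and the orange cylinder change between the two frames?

-1.5

The distance was about 3.4 in the first image and 1.9 in the second, so they moved 1.5 units closer together.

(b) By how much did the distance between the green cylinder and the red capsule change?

-1.2

The distance was about 4.8 in the first image and 3.6 in the second, so they moved 1.2 units closer together.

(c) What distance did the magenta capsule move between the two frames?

1.3

The magenta capsule moved from about (2.0, 3.7) to (1.2, 2.7), a distance of √(0.8² + 1.0²) ≈ 1.3.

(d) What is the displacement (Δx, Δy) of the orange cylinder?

(-0.4, -1.3)

From the two frames, the orange cylinder sits at roughly (12.3, 8.1) before and (11.9, 6.8) after.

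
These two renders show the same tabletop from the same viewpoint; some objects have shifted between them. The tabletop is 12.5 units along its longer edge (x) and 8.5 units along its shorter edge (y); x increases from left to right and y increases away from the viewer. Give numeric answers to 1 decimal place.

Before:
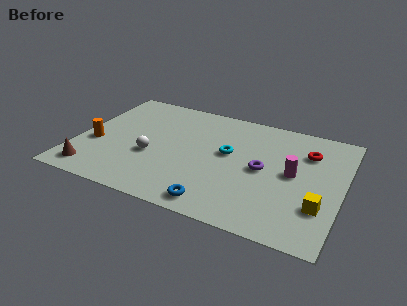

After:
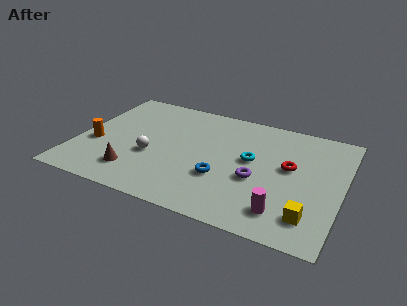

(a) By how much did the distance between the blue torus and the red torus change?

-2.8

They were about 6.4 units apart before and 3.6 after — 2.8 units closer together.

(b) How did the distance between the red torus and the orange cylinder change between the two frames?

-1.0

They were about 10.2 units apart before and 9.2 after — 1.0 units closer together.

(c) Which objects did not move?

the white sphere and the orange cylinder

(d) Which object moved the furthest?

the magenta cylinder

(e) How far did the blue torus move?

1.9

The blue torus moved from about (7.0, 1.0) to (7.0, 2.9), a distance of √(0.0² + 1.9²) ≈ 1.9.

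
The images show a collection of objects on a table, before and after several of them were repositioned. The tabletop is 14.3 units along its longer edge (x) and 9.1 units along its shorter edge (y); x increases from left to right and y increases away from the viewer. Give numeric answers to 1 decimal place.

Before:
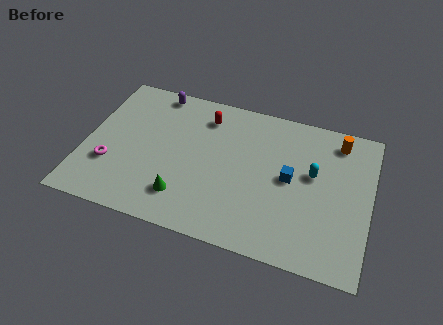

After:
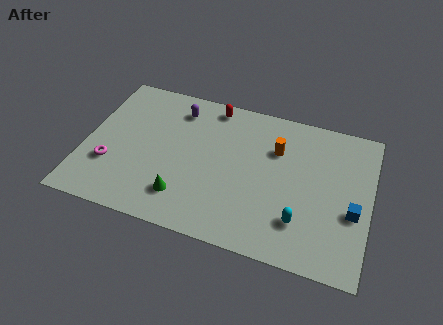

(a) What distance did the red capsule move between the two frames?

0.9

The red capsule was near (5.8, 7.3) before and (6.1, 8.1) after, so it travelled √(0.3² + 0.8²) ≈ 0.9 units.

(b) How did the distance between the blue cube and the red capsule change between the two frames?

+3.5

They were about 5.2 units apart before and 8.7 after — 3.5 units further apart.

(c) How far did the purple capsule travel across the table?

1.4

The purple capsule moved from about (3.2, 8.2) to (4.4, 7.4), a distance of √(1.2² + 0.8²) ≈ 1.4.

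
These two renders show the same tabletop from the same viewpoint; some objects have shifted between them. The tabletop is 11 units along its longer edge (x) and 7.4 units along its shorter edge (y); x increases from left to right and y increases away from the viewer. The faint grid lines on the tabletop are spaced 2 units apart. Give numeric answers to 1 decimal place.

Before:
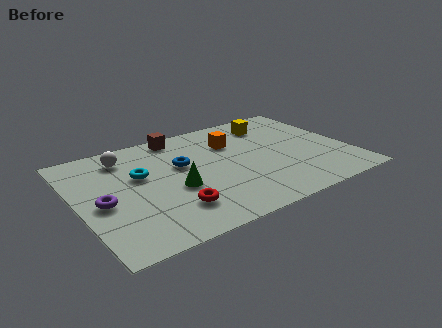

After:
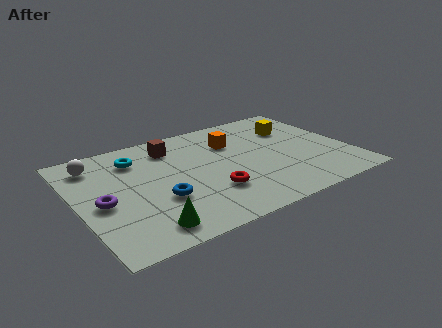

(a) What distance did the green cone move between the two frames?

2.4

From (3.8, 3.0) to (2.3, 1.1), the green cone covered √(1.5² + 1.9²) ≈ 2.4 units.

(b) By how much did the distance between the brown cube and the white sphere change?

+0.7

Before: roughly 2.4 units apart; after: 3.1. That's 0.7 units further apart.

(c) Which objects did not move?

the purple torus and the orange cube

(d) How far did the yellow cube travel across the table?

1.1

The yellow cube moved from about (8.3, 5.9) to (9.1, 5.2), a distance of √(0.8² + 0.7²) ≈ 1.1.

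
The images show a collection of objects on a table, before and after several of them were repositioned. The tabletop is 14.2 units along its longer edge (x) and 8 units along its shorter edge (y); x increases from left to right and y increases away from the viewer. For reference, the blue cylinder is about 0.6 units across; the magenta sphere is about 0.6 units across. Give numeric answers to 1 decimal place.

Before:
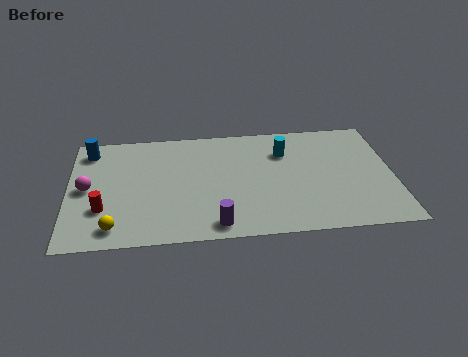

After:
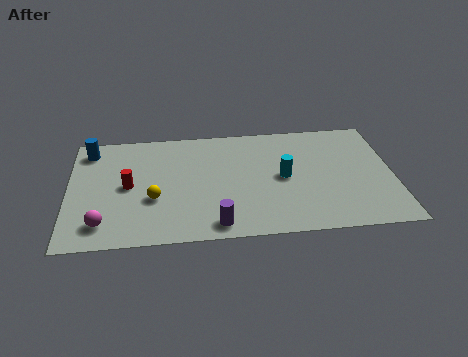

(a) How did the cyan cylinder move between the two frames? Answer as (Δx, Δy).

(-0.1, -1.8)

The cyan cylinder started near (9.5, 5.8) and ended near (9.4, 4.0).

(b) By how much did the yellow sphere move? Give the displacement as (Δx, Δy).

(1.7, 1.8)

The yellow sphere started near (2.0, 1.2) and ended near (3.7, 3.0).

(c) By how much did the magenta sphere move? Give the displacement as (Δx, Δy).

(0.7, -2.5)

The magenta sphere started near (0.8, 4.0) and ended near (1.5, 1.5).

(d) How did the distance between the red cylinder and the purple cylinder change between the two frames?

-0.3

They were about 5.1 units apart before and 4.8 after — 0.3 units closer together.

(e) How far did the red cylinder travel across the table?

1.9

From (1.5, 2.5) to (2.6, 4.0), the red cylinder covered √(1.1² + 1.5²) ≈ 1.9 units.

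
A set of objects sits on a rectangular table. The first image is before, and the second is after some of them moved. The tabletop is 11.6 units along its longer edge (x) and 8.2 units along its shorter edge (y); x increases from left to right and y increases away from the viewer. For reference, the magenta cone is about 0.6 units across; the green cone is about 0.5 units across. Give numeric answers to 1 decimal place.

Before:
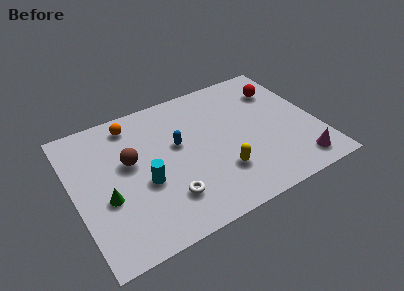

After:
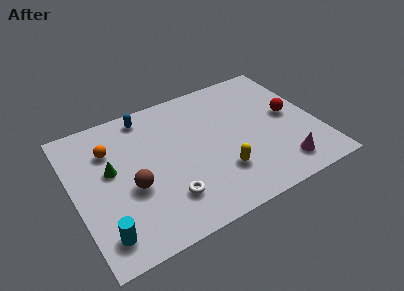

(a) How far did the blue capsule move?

2.7

The blue capsule was near (5.0, 4.8) before and (3.8, 7.2) after, so it travelled √(1.2² + 2.4²) ≈ 2.7 units.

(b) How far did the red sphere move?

1.8

The red sphere was near (10.2, 6.1) before and (10.4, 4.3) after, so it travelled √(0.2² + 1.8²) ≈ 1.8 units.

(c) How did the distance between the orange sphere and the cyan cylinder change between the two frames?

+0.9

The distance was about 3.7 in the first image and 4.6 in the second, so they moved 0.9 units further apart.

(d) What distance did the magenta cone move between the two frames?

0.8

The magenta cone was near (10.3, 1.2) before and (9.5, 1.4) after, so it travelled √(0.8² + 0.2²) ≈ 0.8 units.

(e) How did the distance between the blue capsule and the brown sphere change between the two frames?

+1.8

They were about 2.3 units apart before and 4.1 after — 1.8 units further apart.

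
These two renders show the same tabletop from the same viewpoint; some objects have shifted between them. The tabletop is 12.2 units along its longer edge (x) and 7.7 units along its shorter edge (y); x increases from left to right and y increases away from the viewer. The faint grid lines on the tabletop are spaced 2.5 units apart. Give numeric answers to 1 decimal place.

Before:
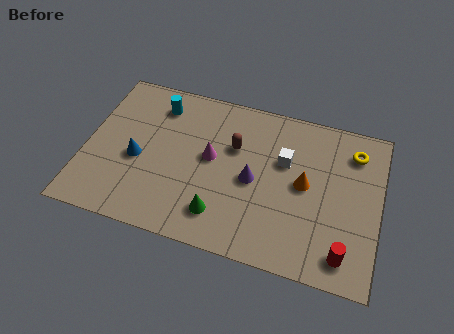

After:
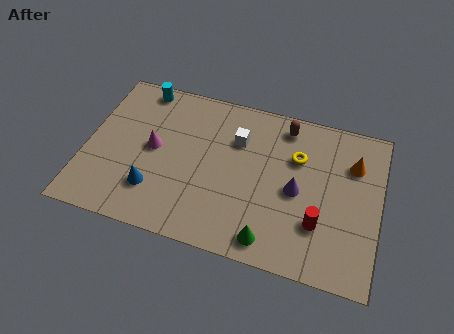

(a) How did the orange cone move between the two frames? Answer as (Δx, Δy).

(1.9, 1.5)

From the two frames, the orange cone sits at roughly (9.1, 4.0) before and (11.0, 5.5) after.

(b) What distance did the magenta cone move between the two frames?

2.4

The magenta cone was near (5.2, 4.2) before and (2.8, 4.0) after, so it travelled √(2.4² + 0.2²) ≈ 2.4 units.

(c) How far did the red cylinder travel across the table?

1.6

The red cylinder was near (10.9, 1.2) before and (9.8, 2.3) after, so it travelled √(1.1² + 1.1²) ≈ 1.6 units.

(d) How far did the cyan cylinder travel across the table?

1.1

From (2.8, 6.2) to (2.0, 6.9), the cyan cylinder covered √(0.8² + 0.7²) ≈ 1.1 units.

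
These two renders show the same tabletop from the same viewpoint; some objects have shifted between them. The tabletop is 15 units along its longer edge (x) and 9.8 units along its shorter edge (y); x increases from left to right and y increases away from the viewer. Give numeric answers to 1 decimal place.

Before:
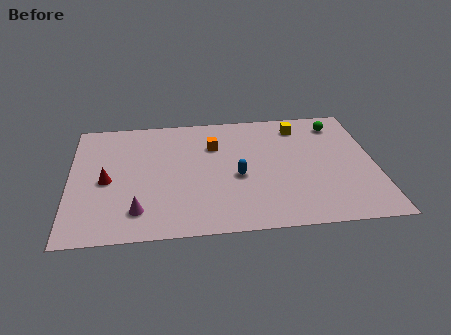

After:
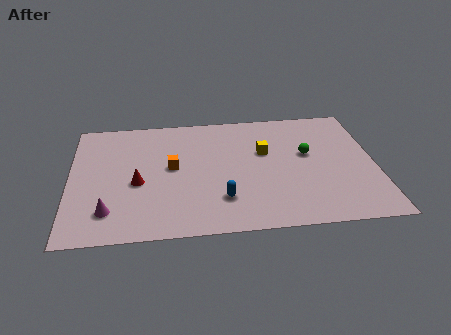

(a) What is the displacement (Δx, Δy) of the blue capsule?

(-0.8, -1.7)

The blue capsule started near (8.2, 4.2) and ended near (7.4, 2.5).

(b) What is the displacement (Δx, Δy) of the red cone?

(1.5, -0.3)

The red cone was at about (1.8, 4.5) and moved to about (3.3, 4.2).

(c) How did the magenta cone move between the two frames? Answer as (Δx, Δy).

(-1.4, 0.1)

From the two frames, the magenta cone sits at roughly (3.3, 2.0) before and (1.9, 2.1) after.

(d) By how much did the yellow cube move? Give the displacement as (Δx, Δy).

(-1.8, -2.0)

The yellow cube started near (11.4, 8.1) and ended near (9.6, 6.1).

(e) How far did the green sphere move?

2.9

From (13.3, 8.1) to (11.7, 5.7), the green sphere covered √(1.6² + 2.4²) ≈ 2.9 units.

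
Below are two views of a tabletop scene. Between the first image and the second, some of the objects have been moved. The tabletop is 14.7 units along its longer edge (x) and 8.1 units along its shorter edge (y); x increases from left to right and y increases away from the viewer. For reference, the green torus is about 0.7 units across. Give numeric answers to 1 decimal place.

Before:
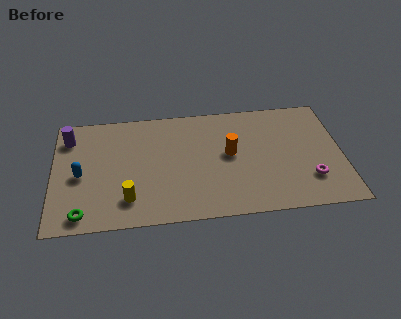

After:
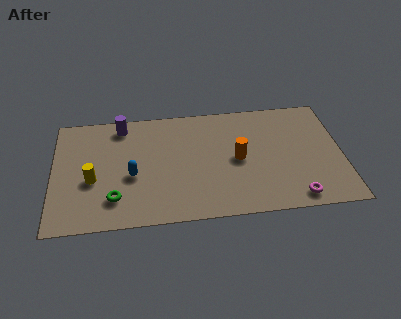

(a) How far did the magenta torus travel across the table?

1.4

From (13.0, 2.2) to (12.2, 1.0), the magenta torus covered √(0.8² + 1.2²) ≈ 1.4 units.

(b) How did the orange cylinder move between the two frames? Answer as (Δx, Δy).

(0.4, -0.4)

The orange cylinder started near (9.0, 4.4) and ended near (9.4, 4.0).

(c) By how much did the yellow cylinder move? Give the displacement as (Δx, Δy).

(-1.8, 1.5)

The yellow cylinder was at about (3.8, 1.8) and moved to about (2.0, 3.3).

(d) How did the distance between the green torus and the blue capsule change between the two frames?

-1.0

They were about 2.7 units apart before and 1.7 after — 1.0 units closer together.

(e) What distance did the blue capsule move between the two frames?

2.6

The blue capsule was near (1.4, 3.7) before and (4.0, 3.4) after, so it travelled √(2.6² + 0.3²) ≈ 2.6 units.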